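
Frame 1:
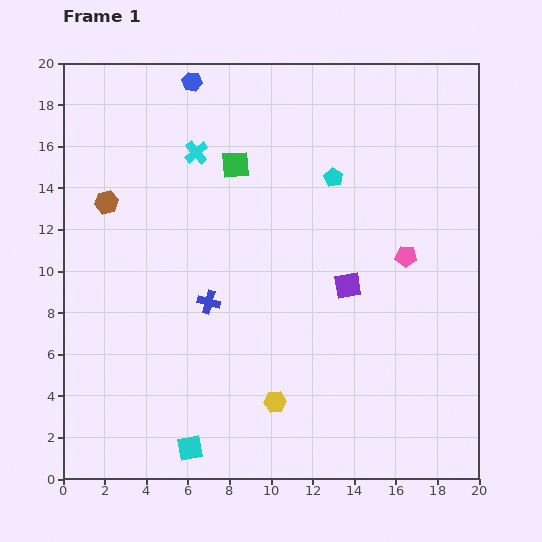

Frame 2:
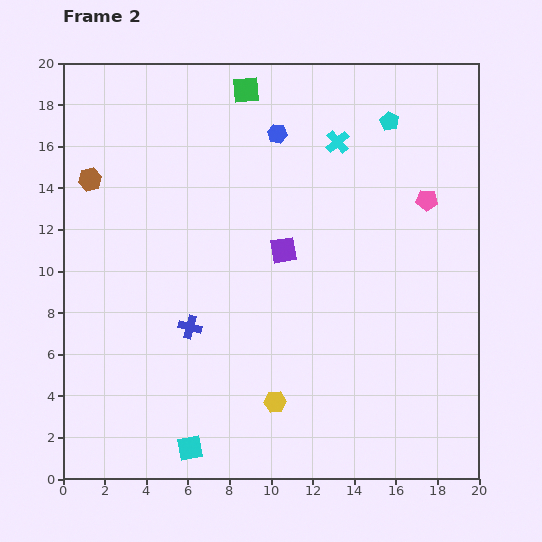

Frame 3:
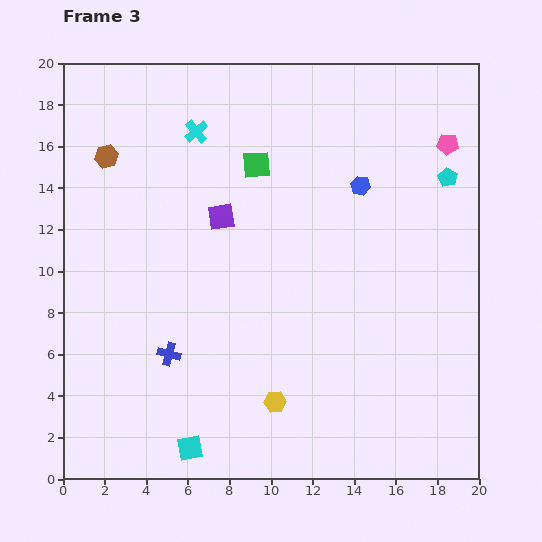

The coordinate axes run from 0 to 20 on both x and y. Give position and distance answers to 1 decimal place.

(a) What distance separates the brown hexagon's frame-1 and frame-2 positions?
1.4

The brown hexagon moved from (2.1, 13.3) to (1.3, 14.4), a distance of √(0.8² + 1.1²) ≈ 1.4.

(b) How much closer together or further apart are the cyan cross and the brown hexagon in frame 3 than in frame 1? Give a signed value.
-0.4

Distance in frame 1: 4.9. Distance in frame 3: 4.5.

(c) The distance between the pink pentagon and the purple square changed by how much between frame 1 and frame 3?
+8.3

Distance in frame 1: 3.1. Distance in frame 3: 11.4.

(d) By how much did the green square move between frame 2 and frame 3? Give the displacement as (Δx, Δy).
(0.5, -3.6)

The green square was at (8.8, 18.7) in frame 2 and (9.3, 15.1) in frame 3.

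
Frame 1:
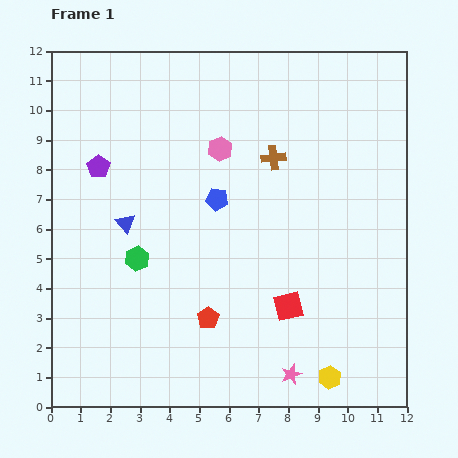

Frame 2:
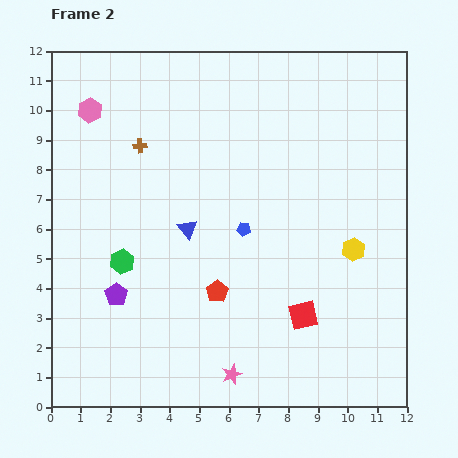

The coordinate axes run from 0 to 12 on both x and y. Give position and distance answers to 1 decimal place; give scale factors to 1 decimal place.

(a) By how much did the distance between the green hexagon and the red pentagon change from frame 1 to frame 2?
+0.3

Distance in frame 1: 3.1. Distance in frame 2: 3.4.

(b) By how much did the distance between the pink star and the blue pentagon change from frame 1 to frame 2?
-1.5

Distance in frame 1: 6.4. Distance in frame 2: 4.9.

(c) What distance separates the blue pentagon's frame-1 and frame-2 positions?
1.3

The blue pentagon moved from (5.6, 7.0) to (6.5, 6.0), a distance of √(0.9² + 1.0²) ≈ 1.3.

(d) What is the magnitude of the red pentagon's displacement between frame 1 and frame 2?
0.9

The red pentagon moved from (5.3, 3.0) to (5.6, 3.9), a distance of √(0.3² + 0.9²) ≈ 0.9.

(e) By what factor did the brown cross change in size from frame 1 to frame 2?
0.6×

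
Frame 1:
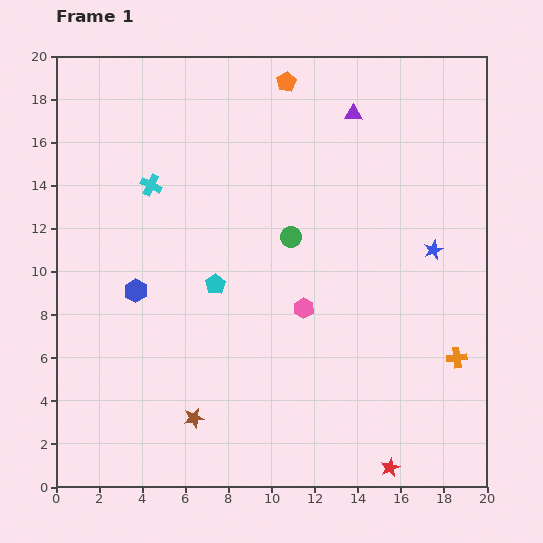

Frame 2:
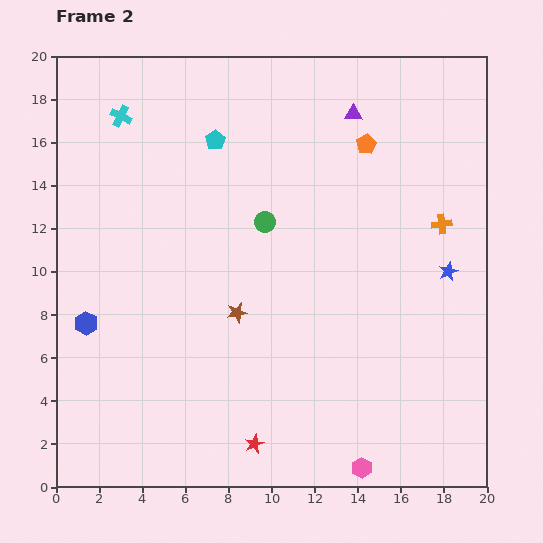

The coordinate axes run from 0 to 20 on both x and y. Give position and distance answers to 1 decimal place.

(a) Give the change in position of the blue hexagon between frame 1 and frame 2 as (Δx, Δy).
(-2.3, -1.5)

The blue hexagon was at (3.7, 9.1) in frame 1 and (1.4, 7.6) in frame 2.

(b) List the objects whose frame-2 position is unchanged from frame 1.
the purple triangle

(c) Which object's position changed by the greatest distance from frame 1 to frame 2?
the pink hexagon

(moved 7.9; next 6.7)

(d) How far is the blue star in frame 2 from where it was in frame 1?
1.2

The blue star moved from (17.5, 11.0) to (18.2, 10.0), a distance of √(0.7² + 1.0²) ≈ 1.2.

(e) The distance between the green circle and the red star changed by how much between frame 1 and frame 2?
-1.3

Distance in frame 1: 11.6. Distance in frame 2: 10.3.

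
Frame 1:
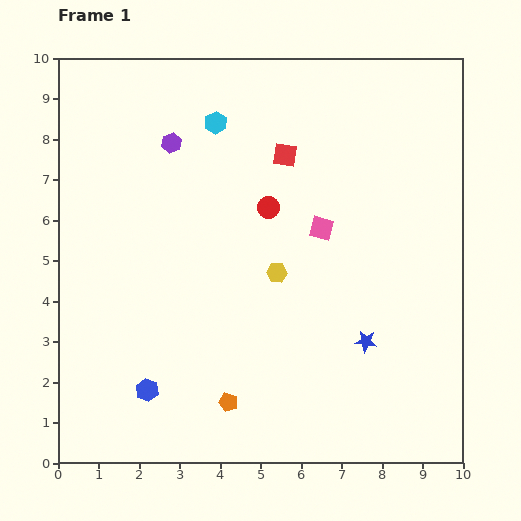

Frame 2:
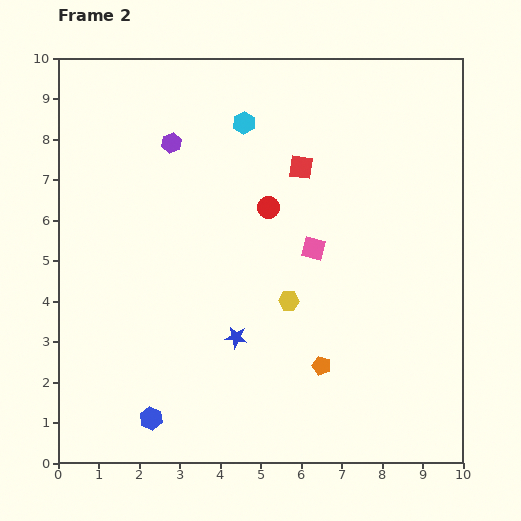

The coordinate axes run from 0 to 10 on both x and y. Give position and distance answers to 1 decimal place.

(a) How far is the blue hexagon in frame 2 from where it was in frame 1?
0.7

The blue hexagon moved from (2.2, 1.8) to (2.3, 1.1), a distance of √(0.1² + 0.7²) ≈ 0.7.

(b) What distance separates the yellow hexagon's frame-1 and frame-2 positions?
0.8

The yellow hexagon moved from (5.4, 4.7) to (5.7, 4.0), a distance of √(0.3² + 0.7²) ≈ 0.8.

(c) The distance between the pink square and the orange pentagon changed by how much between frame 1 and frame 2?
-2.0

Distance in frame 1: 4.9. Distance in frame 2: 2.9.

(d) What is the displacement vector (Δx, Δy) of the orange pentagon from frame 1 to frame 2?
(2.3, 0.9)

The orange pentagon was at (4.2, 1.5) in frame 1 and (6.5, 2.4) in frame 2.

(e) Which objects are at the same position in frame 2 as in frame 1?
the red circle, the purple hexagon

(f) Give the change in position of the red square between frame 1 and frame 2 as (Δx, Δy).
(0.4, -0.3)

The red square was at (5.6, 7.6) in frame 1 and (6.0, 7.3) in frame 2.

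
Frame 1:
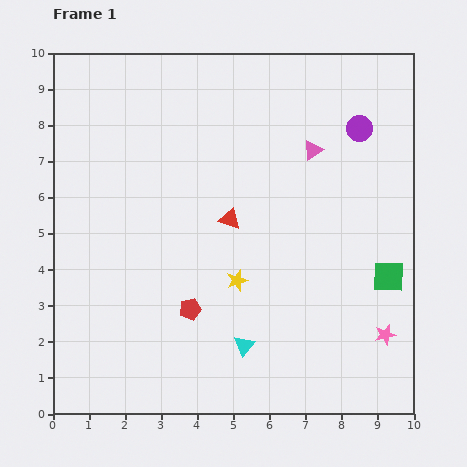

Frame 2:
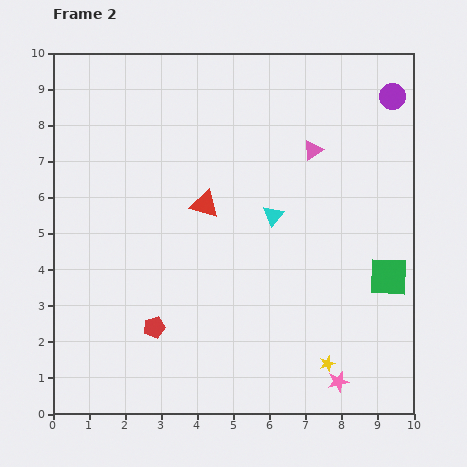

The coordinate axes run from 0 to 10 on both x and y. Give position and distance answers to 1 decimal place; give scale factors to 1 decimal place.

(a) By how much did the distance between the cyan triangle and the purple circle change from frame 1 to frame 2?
-2.1

Distance in frame 1: 6.8. Distance in frame 2: 4.7.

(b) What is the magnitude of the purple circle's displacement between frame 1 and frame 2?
1.3

The purple circle moved from (8.5, 7.9) to (9.4, 8.8), a distance of √(0.9² + 0.9²) ≈ 1.3.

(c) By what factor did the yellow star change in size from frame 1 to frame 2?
0.7×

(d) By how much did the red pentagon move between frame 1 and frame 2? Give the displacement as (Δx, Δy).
(-1.0, -0.5)

The red pentagon was at (3.8, 2.9) in frame 1 and (2.8, 2.4) in frame 2.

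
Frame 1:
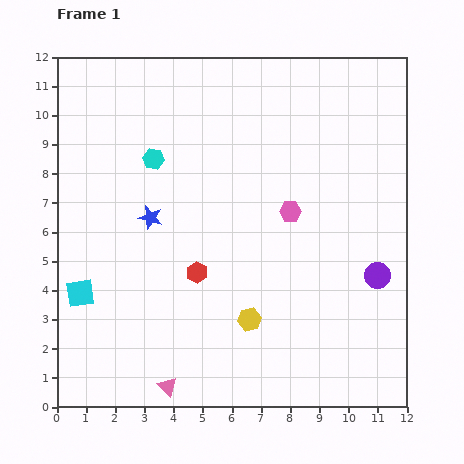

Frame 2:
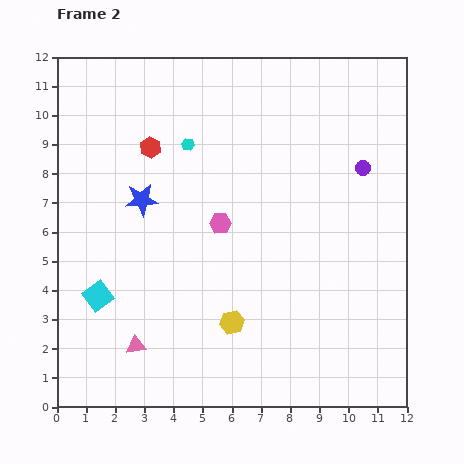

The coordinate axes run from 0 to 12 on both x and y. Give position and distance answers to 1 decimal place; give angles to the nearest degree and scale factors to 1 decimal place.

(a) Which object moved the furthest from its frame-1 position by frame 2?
the red hexagon

(moved 4.6; next 3.7)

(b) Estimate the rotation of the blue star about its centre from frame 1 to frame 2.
20° counter-clockwise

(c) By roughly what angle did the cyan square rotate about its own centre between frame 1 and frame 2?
28° counter-clockwise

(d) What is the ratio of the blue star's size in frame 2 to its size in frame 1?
1.4×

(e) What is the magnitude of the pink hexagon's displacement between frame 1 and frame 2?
2.4

The pink hexagon moved from (8.0, 6.7) to (5.6, 6.3), a distance of √(2.4² + 0.4²) ≈ 2.4.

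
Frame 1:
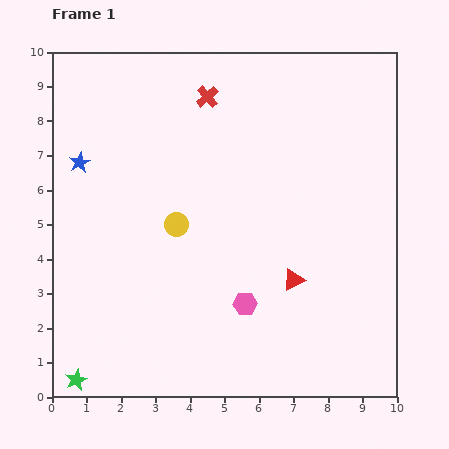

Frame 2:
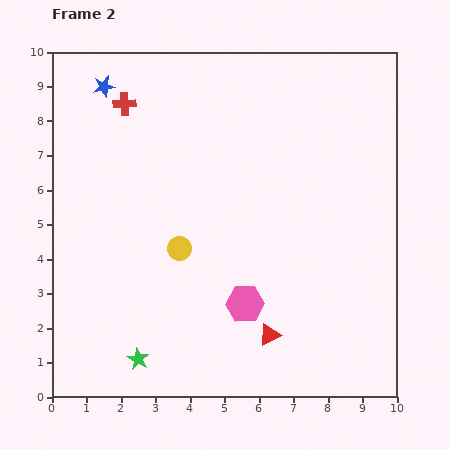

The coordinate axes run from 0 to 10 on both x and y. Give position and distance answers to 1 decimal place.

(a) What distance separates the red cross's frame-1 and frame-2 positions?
2.4

The red cross moved from (4.5, 8.7) to (2.1, 8.5), a distance of √(2.4² + 0.2²) ≈ 2.4.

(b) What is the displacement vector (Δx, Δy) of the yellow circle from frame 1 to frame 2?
(0.1, -0.7)

The yellow circle was at (3.6, 5.0) in frame 1 and (3.7, 4.3) in frame 2.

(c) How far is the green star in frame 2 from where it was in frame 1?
1.9

The green star moved from (0.7, 0.5) to (2.5, 1.1), a distance of √(1.8² + 0.6²) ≈ 1.9.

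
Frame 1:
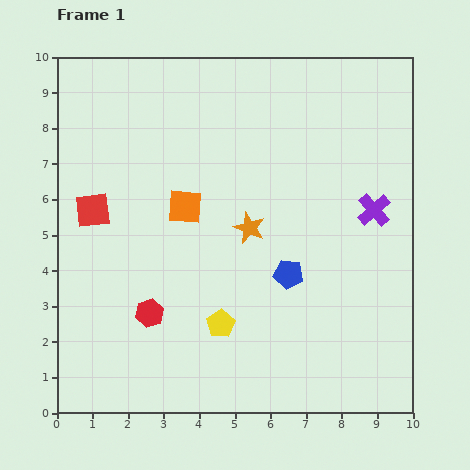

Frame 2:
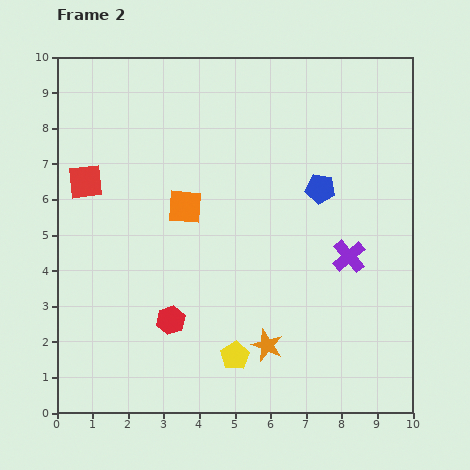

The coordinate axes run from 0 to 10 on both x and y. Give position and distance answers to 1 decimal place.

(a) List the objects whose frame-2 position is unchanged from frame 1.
the orange square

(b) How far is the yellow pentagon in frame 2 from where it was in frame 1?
1.0

The yellow pentagon moved from (4.6, 2.5) to (5.0, 1.6), a distance of √(0.4² + 0.9²) ≈ 1.0.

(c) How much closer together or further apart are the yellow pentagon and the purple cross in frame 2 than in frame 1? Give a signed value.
-1.1

Distance in frame 1: 5.4. Distance in frame 2: 4.3.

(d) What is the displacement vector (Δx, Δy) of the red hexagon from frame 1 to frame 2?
(0.6, -0.2)

The red hexagon was at (2.6, 2.8) in frame 1 and (3.2, 2.6) in frame 2.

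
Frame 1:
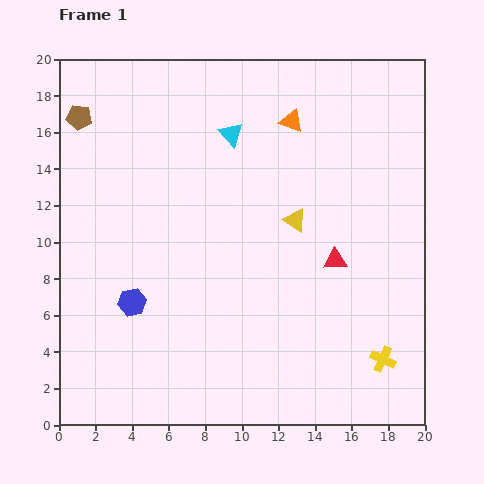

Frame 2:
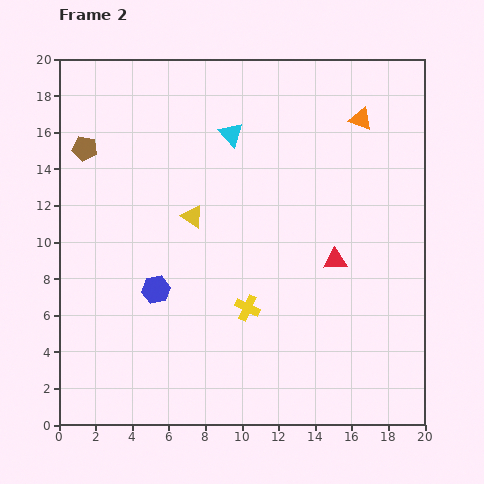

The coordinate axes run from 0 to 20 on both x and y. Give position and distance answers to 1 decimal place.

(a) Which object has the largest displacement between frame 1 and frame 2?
the yellow cross

(moved 7.9; next 5.6)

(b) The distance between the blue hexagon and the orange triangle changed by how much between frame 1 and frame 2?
+1.4

Distance in frame 1: 13.2. Distance in frame 2: 14.6.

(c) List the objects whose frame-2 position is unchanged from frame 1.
the cyan triangle, the red triangle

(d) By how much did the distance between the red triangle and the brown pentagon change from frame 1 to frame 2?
-1.0

Distance in frame 1: 16.0. Distance in frame 2: 15.0.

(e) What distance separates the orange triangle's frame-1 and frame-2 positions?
3.8

The orange triangle moved from (12.7, 16.6) to (16.5, 16.7), a distance of √(3.8² + 0.1²) ≈ 3.8.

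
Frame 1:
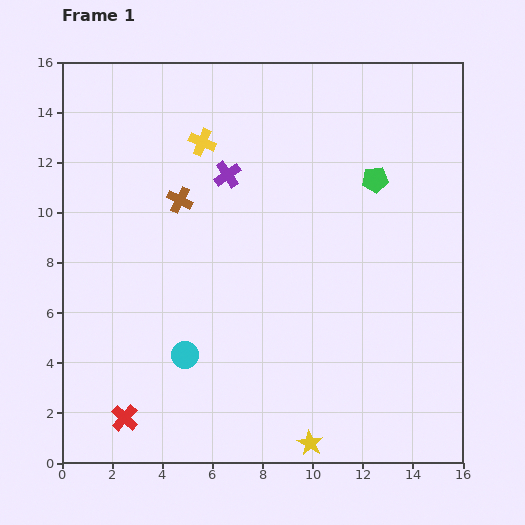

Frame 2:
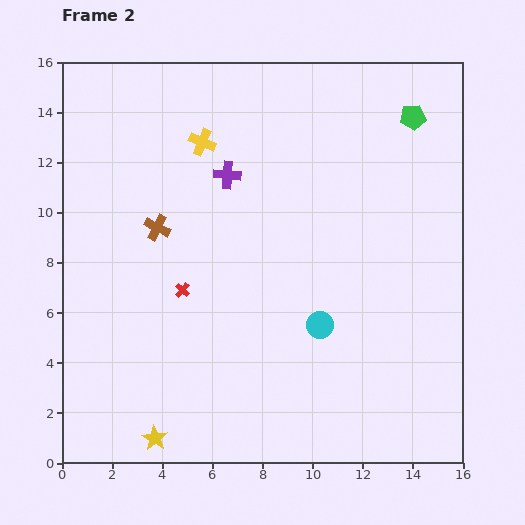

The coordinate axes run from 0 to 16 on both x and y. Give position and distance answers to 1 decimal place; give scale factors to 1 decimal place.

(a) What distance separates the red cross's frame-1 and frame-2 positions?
5.6

The red cross moved from (2.5, 1.8) to (4.8, 6.9), a distance of √(2.3² + 5.1²) ≈ 5.6.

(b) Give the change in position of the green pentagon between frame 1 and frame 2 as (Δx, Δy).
(1.5, 2.5)

The green pentagon was at (12.5, 11.3) in frame 1 and (14.0, 13.8) in frame 2.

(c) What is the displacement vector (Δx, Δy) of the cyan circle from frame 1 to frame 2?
(5.4, 1.2)

The cyan circle was at (4.9, 4.3) in frame 1 and (10.3, 5.5) in frame 2.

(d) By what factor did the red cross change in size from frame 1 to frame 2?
0.6×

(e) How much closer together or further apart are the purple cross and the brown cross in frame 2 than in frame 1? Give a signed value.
+1.4

Distance in frame 1: 2.1. Distance in frame 2: 3.5.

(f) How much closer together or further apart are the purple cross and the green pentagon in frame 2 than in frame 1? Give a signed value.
+1.8

Distance in frame 1: 5.9. Distance in frame 2: 7.7.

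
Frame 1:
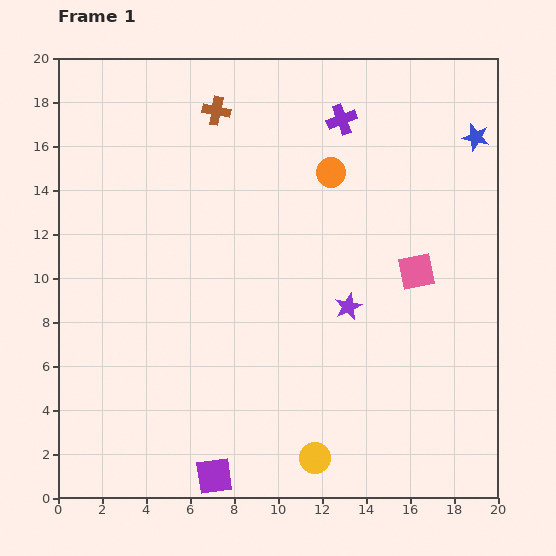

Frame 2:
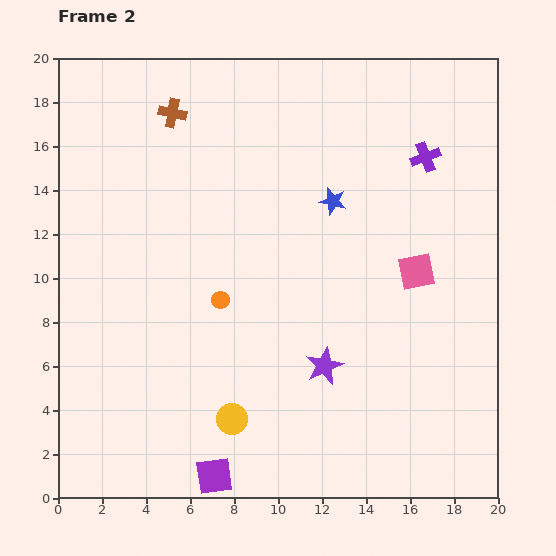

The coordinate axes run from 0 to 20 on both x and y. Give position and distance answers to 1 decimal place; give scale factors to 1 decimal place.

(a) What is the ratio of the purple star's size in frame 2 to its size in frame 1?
1.4×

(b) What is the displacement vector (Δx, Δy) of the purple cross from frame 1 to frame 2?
(3.8, -1.7)

The purple cross was at (12.9, 17.2) in frame 1 and (16.7, 15.5) in frame 2.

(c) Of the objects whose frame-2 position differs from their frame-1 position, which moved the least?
the brown cross

(moved 2.0)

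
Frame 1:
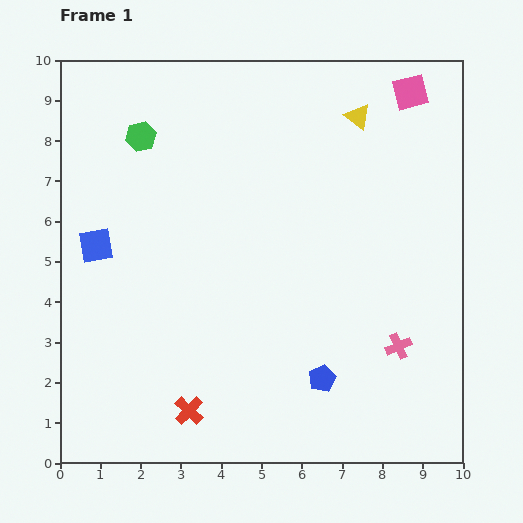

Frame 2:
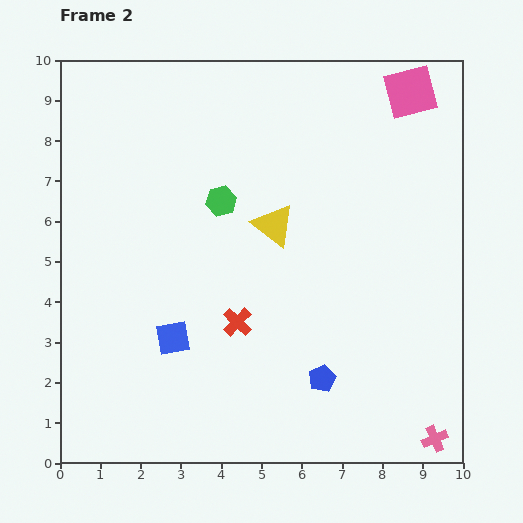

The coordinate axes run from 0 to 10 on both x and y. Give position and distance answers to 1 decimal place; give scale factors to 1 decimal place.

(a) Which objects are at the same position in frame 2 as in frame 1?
the blue pentagon, the pink square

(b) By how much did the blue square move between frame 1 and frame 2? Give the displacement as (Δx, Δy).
(1.9, -2.3)

The blue square was at (0.9, 5.4) in frame 1 and (2.8, 3.1) in frame 2.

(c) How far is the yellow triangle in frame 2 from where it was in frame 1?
3.4

The yellow triangle moved from (7.4, 8.6) to (5.3, 5.9), a distance of √(2.1² + 2.7²) ≈ 3.4.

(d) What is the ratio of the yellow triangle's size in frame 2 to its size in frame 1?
1.6×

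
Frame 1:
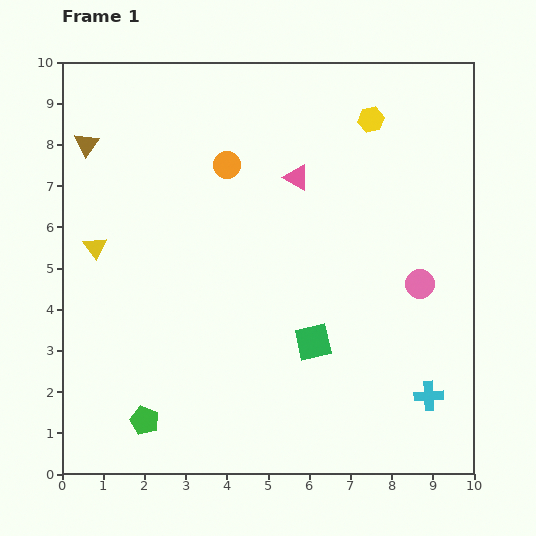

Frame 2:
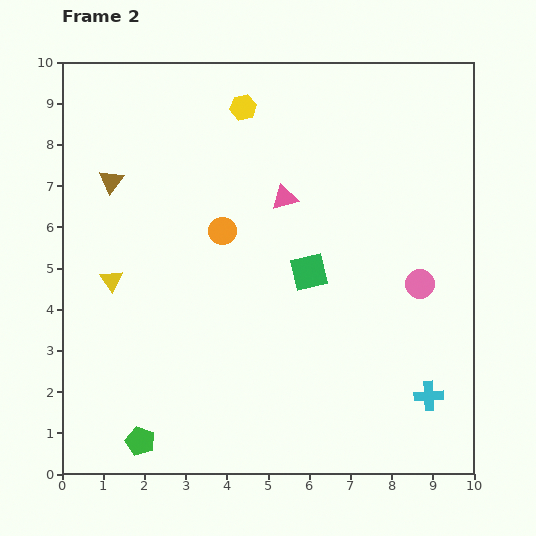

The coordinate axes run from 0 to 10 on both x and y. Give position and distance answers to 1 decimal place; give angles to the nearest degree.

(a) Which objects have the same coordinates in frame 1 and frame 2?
the pink circle, the cyan cross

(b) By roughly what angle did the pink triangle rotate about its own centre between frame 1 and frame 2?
45° counter-clockwise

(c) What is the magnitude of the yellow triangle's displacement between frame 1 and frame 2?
0.9

The yellow triangle moved from (0.8, 5.5) to (1.2, 4.7), a distance of √(0.4² + 0.8²) ≈ 0.9.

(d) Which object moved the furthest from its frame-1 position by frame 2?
the yellow hexagon

(moved 3.1; next 1.7)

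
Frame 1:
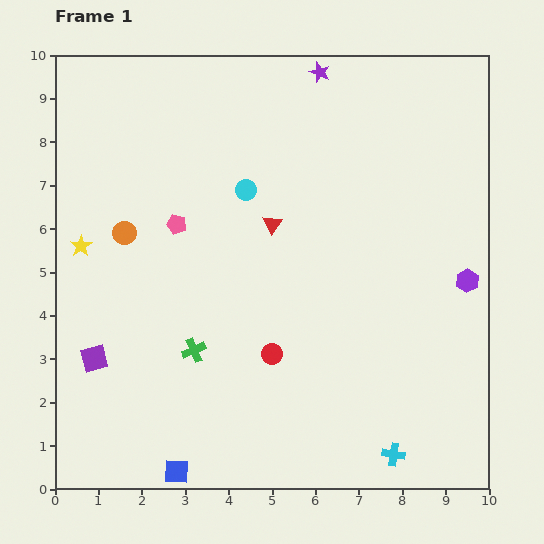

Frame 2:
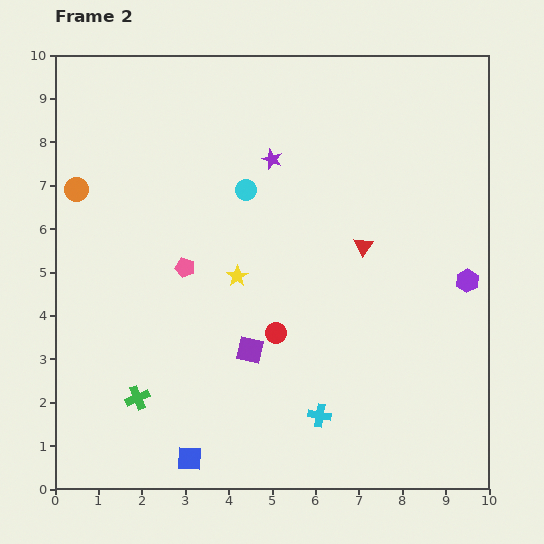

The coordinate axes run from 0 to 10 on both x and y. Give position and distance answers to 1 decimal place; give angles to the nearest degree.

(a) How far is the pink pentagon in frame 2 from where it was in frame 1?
1.0

The pink pentagon moved from (2.8, 6.1) to (3.0, 5.1), a distance of √(0.2² + 1.0²) ≈ 1.0.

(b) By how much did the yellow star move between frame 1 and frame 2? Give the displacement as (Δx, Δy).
(3.6, -0.7)

The yellow star was at (0.6, 5.6) in frame 1 and (4.2, 4.9) in frame 2.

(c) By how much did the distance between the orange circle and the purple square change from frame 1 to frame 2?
+2.4

Distance in frame 1: 3.0. Distance in frame 2: 5.4.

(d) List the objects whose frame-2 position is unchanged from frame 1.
the cyan circle, the purple hexagon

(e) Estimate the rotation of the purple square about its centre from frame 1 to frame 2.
28° clockwise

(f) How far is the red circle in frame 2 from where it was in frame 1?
0.5

The red circle moved from (5.0, 3.1) to (5.1, 3.6), a distance of √(0.1² + 0.5²) ≈ 0.5.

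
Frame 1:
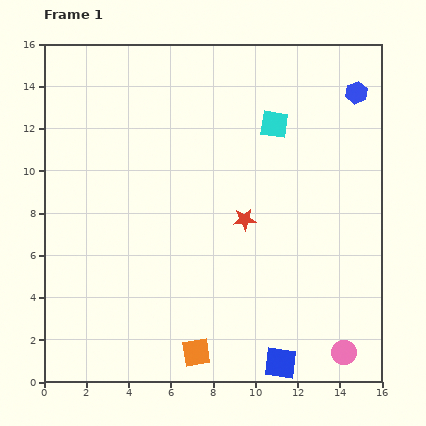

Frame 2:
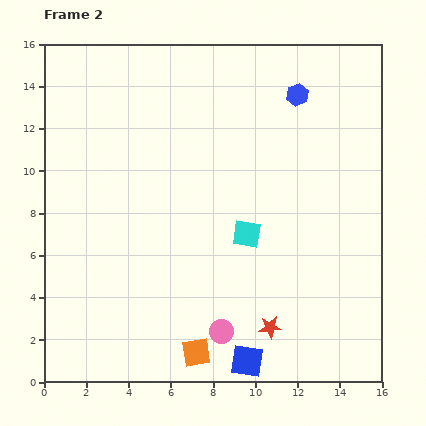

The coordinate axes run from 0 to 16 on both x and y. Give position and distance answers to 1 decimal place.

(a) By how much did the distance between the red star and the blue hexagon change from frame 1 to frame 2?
+3.1

Distance in frame 1: 8.0. Distance in frame 2: 11.1.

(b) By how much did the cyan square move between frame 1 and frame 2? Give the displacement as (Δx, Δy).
(-1.3, -5.2)

The cyan square was at (10.9, 12.2) in frame 1 and (9.6, 7.0) in frame 2.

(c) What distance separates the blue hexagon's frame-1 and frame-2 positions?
2.8

The blue hexagon moved from (14.8, 13.7) to (12.0, 13.6), a distance of √(2.8² + 0.1²) ≈ 2.8.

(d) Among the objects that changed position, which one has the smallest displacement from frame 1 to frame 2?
the blue square

(moved 1.6)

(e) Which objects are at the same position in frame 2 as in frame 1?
the orange square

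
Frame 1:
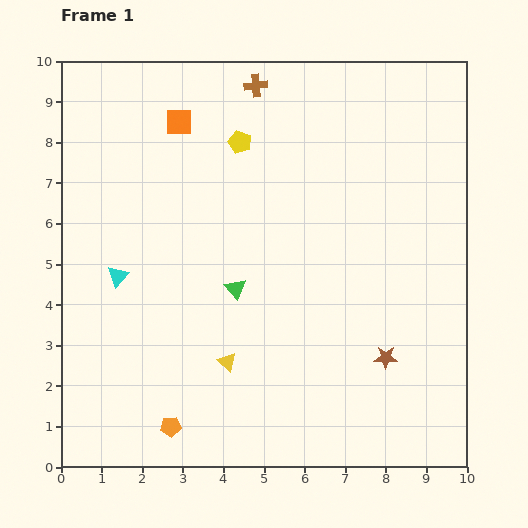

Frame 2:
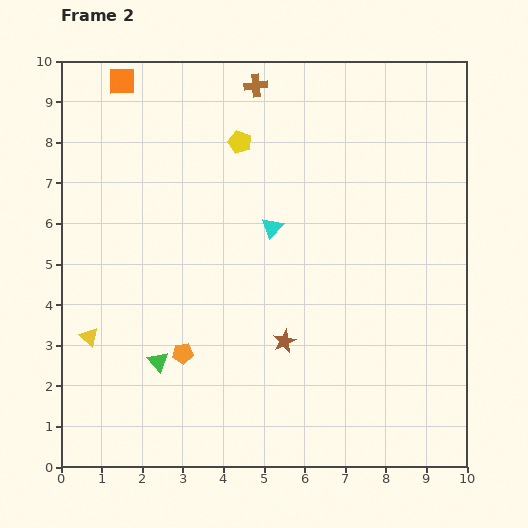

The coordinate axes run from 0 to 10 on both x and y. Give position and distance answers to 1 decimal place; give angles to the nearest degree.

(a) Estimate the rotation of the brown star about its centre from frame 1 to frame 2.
24° counter-clockwise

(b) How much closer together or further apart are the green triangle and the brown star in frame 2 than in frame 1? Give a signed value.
-1.0

Distance in frame 1: 4.1. Distance in frame 2: 3.1.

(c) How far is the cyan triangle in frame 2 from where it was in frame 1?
4.0

The cyan triangle moved from (1.4, 4.7) to (5.2, 5.9), a distance of √(3.8² + 1.2²) ≈ 4.0.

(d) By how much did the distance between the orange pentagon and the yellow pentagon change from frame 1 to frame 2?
-1.8

Distance in frame 1: 7.2. Distance in frame 2: 5.4.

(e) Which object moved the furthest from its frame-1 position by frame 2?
the cyan triangle

(moved 4.0; next 3.5)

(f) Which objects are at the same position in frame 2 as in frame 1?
the yellow pentagon, the brown cross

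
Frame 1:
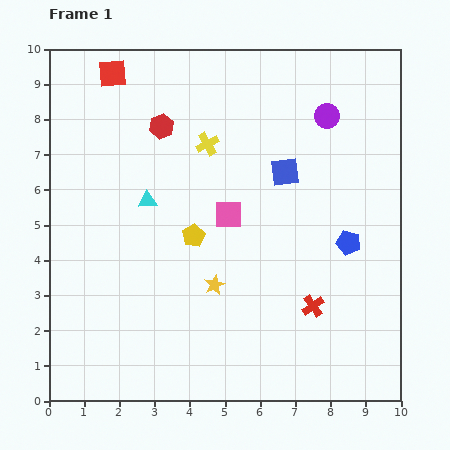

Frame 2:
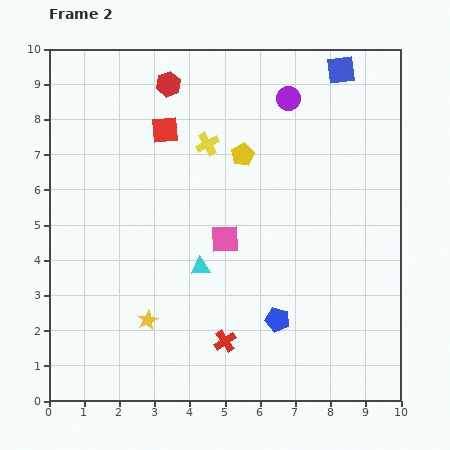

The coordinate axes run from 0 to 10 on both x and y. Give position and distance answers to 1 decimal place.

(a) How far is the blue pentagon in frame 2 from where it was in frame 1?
3.0

The blue pentagon moved from (8.5, 4.5) to (6.5, 2.3), a distance of √(2.0² + 2.2²) ≈ 3.0.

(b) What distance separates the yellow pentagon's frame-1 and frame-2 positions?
2.7

The yellow pentagon moved from (4.1, 4.7) to (5.5, 7.0), a distance of √(1.4² + 2.3²) ≈ 2.7.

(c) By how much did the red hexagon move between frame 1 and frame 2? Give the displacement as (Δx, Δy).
(0.2, 1.2)

The red hexagon was at (3.2, 7.8) in frame 1 and (3.4, 9.0) in frame 2.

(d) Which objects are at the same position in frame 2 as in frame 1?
the yellow cross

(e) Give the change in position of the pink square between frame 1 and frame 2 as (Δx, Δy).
(-0.1, -0.7)

The pink square was at (5.1, 5.3) in frame 1 and (5.0, 4.6) in frame 2.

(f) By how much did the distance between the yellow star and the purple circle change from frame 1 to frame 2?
+1.7

Distance in frame 1: 5.8. Distance in frame 2: 7.5.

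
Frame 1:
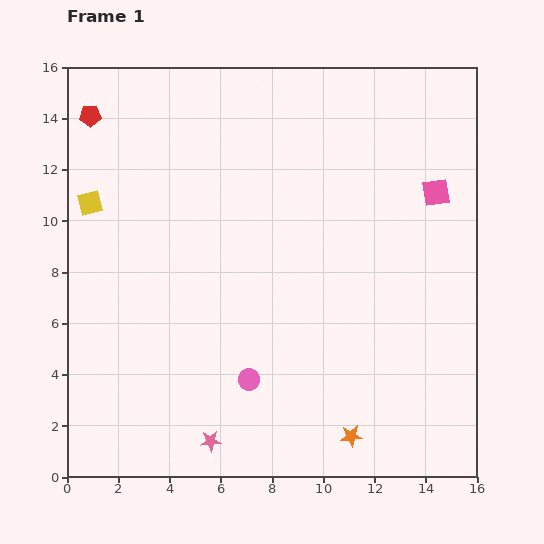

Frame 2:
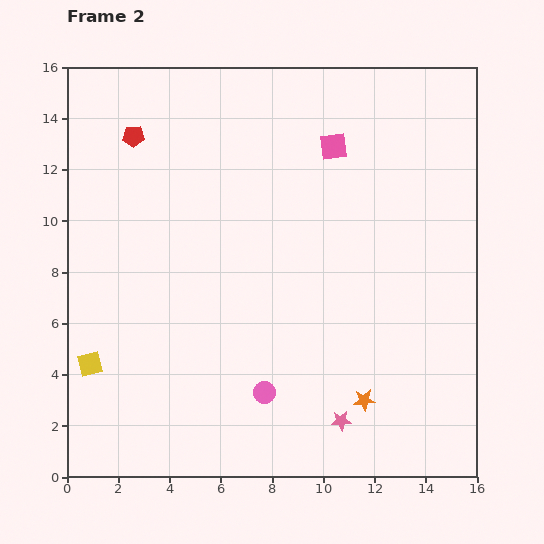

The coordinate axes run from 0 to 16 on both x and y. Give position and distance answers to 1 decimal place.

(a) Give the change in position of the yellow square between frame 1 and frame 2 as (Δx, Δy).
(0.0, -6.3)

The yellow square was at (0.9, 10.7) in frame 1 and (0.9, 4.4) in frame 2.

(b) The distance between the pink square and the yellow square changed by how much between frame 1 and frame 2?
-0.8

Distance in frame 1: 13.5. Distance in frame 2: 12.7.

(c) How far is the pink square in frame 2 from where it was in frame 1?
4.4

The pink square moved from (14.4, 11.1) to (10.4, 12.9), a distance of √(4.0² + 1.8²) ≈ 4.4.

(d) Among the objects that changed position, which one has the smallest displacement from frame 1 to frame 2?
the pink circle

(moved 0.8)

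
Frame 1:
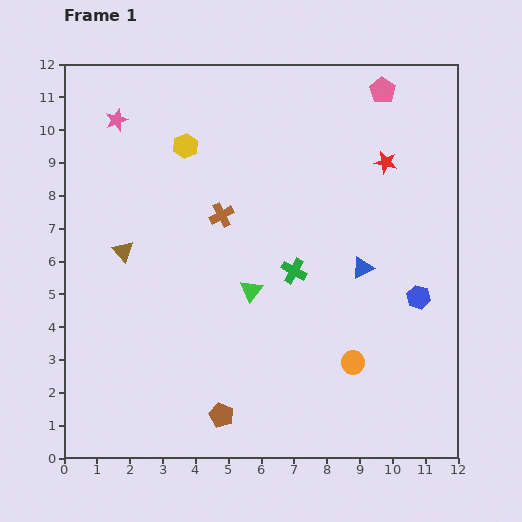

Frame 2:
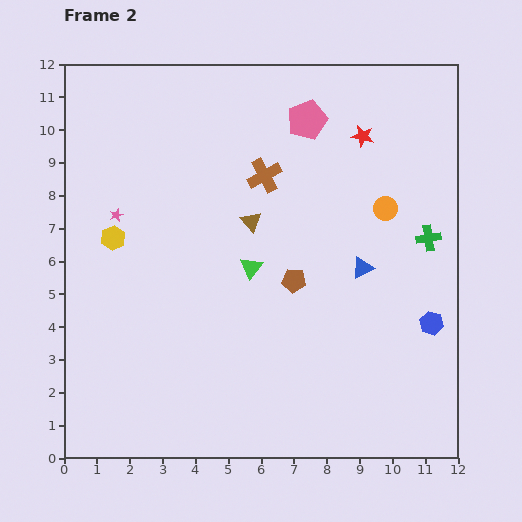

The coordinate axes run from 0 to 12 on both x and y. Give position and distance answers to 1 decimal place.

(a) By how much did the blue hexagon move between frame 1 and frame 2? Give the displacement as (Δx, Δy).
(0.4, -0.8)

The blue hexagon was at (10.8, 4.9) in frame 1 and (11.2, 4.1) in frame 2.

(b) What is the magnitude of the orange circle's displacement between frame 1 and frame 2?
4.8

The orange circle moved from (8.8, 2.9) to (9.8, 7.6), a distance of √(1.0² + 4.7²) ≈ 4.8.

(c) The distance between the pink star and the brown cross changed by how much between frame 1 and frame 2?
+0.4

Distance in frame 1: 4.3. Distance in frame 2: 4.7.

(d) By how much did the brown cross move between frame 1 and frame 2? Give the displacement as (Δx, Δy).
(1.3, 1.2)

The brown cross was at (4.8, 7.4) in frame 1 and (6.1, 8.6) in frame 2.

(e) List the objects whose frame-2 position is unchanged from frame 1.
the blue triangle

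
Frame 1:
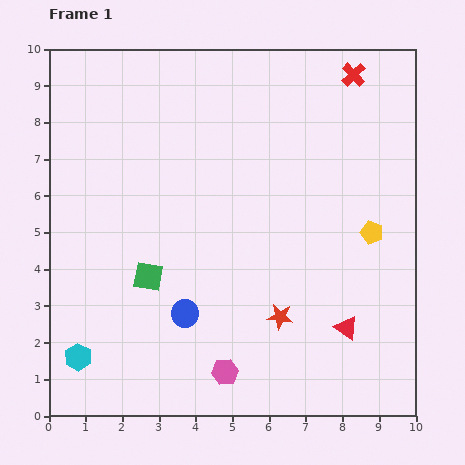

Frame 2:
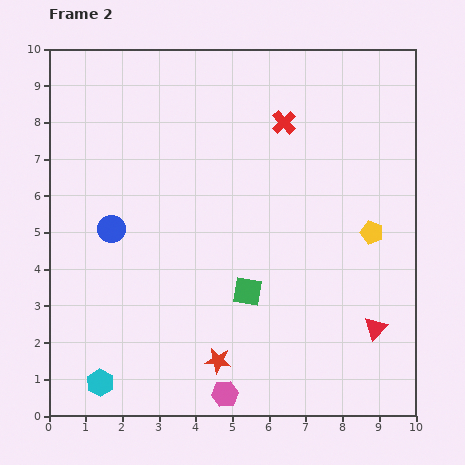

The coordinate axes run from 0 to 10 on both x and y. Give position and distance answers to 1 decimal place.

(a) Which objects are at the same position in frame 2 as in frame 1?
the yellow pentagon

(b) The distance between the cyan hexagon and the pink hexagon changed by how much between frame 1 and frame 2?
-0.6

Distance in frame 1: 4.0. Distance in frame 2: 3.4.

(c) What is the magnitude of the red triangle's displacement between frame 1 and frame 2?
0.8

The red triangle moved from (8.1, 2.4) to (8.9, 2.4), a distance of √(0.8² + 0.0²) ≈ 0.8.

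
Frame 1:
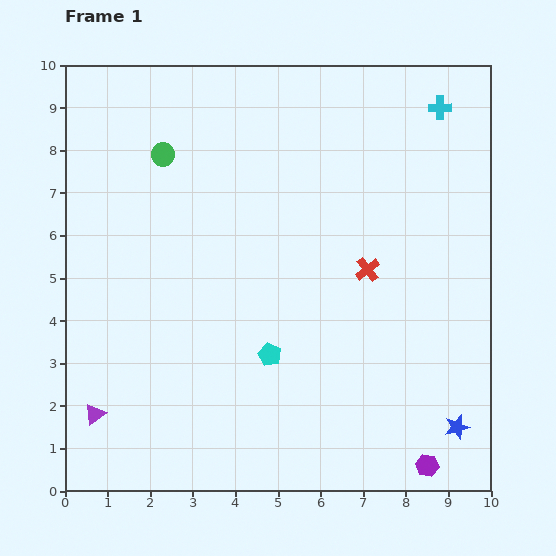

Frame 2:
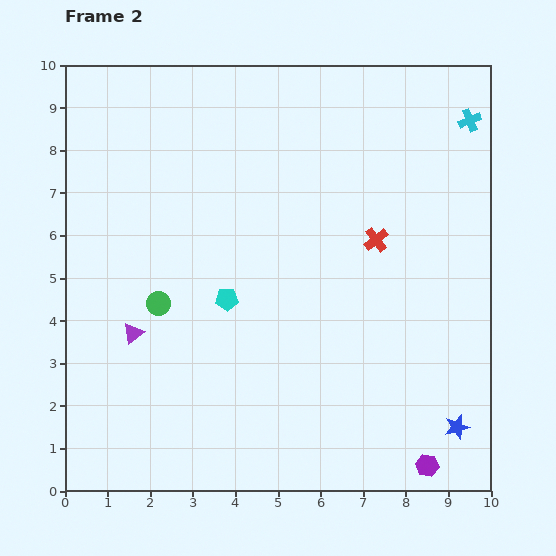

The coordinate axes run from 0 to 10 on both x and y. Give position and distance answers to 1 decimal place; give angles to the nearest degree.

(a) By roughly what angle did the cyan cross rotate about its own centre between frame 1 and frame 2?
22° counter-clockwise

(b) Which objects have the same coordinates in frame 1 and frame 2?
the purple hexagon, the blue star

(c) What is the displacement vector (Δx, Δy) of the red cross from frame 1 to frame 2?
(0.2, 0.7)

The red cross was at (7.1, 5.2) in frame 1 and (7.3, 5.9) in frame 2.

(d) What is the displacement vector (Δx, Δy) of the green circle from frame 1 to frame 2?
(-0.1, -3.5)

The green circle was at (2.3, 7.9) in frame 1 and (2.2, 4.4) in frame 2.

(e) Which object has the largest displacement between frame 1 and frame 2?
the green circle

(moved 3.5; next 2.1)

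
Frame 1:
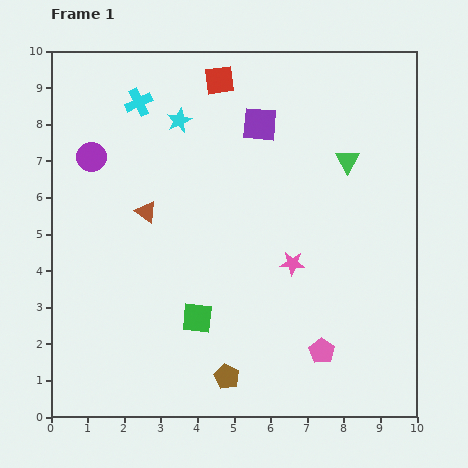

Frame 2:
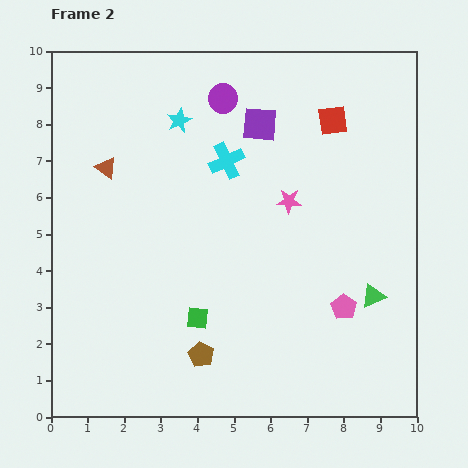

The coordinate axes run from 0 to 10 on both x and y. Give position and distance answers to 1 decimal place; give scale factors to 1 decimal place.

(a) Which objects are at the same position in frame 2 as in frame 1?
the purple square, the green square, the cyan star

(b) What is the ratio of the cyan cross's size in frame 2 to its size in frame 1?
1.3×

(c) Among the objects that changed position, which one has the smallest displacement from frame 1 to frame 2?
the brown pentagon

(moved 0.9)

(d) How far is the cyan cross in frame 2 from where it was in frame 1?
2.9

The cyan cross moved from (2.4, 8.6) to (4.8, 7.0), a distance of √(2.4² + 1.6²) ≈ 2.9.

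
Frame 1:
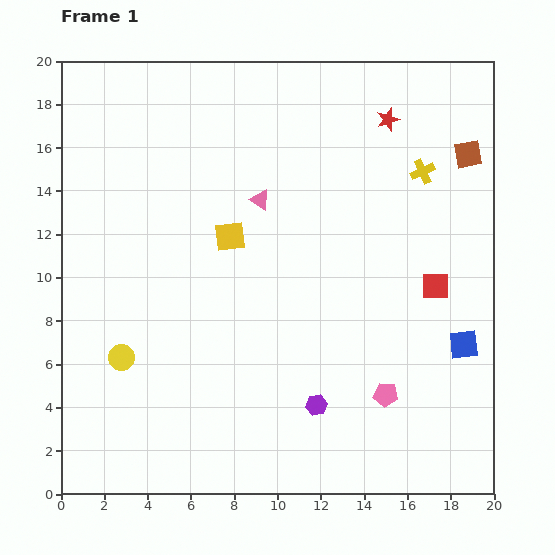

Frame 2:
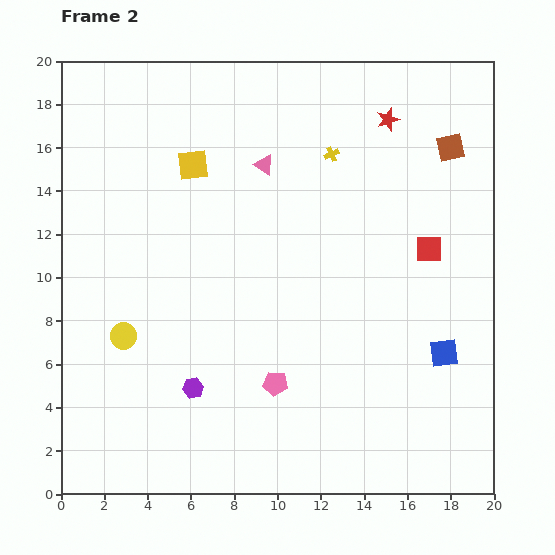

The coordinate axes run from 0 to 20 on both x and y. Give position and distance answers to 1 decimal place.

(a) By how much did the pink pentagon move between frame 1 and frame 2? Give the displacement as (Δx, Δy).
(-5.1, 0.5)

The pink pentagon was at (15.0, 4.6) in frame 1 and (9.9, 5.1) in frame 2.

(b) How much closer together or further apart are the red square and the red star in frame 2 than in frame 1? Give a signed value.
-1.7

Distance in frame 1: 8.0. Distance in frame 2: 6.3.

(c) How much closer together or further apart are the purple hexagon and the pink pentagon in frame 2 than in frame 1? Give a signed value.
+0.6

Distance in frame 1: 3.2. Distance in frame 2: 3.8.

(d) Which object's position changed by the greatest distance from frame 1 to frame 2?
the purple hexagon

(moved 5.8; next 5.1)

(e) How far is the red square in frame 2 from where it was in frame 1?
1.7

The red square moved from (17.3, 9.6) to (17.0, 11.3), a distance of √(0.3² + 1.7²) ≈ 1.7.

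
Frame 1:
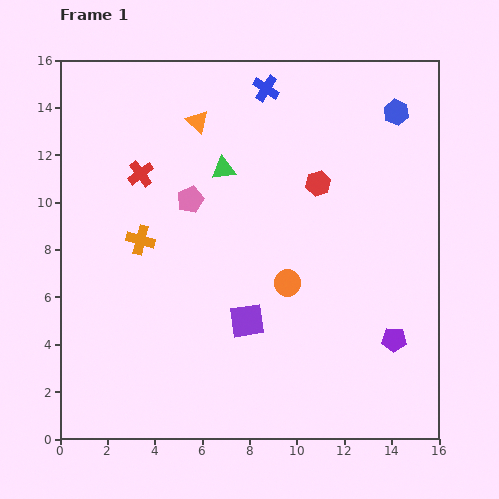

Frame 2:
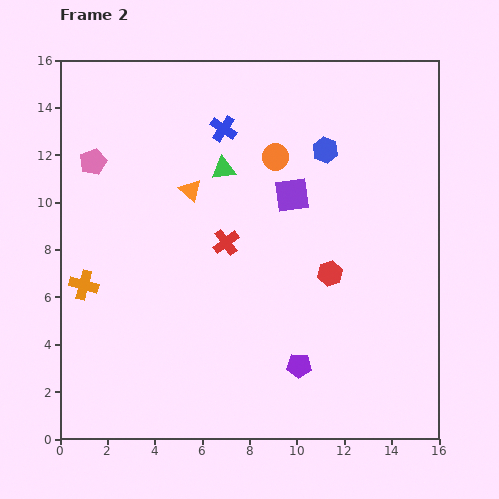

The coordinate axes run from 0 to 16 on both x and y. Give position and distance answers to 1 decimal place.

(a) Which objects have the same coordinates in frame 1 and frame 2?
the green triangle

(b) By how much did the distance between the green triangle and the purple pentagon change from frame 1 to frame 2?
-1.3

Distance in frame 1: 10.2. Distance in frame 2: 8.9.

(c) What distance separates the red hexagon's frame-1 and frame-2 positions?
3.8

The red hexagon moved from (10.9, 10.8) to (11.4, 7.0), a distance of √(0.5² + 3.8²) ≈ 3.8.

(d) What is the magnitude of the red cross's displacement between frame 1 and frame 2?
4.6

The red cross moved from (3.4, 11.2) to (7.0, 8.3), a distance of √(3.6² + 2.9²) ≈ 4.6.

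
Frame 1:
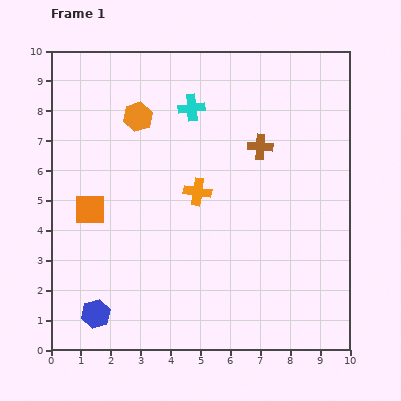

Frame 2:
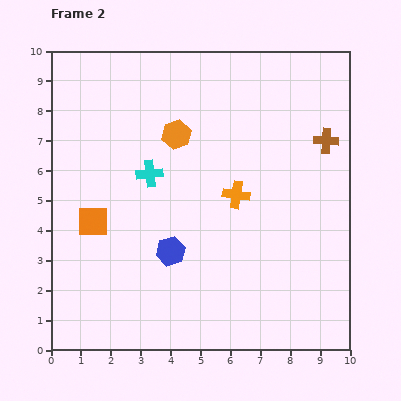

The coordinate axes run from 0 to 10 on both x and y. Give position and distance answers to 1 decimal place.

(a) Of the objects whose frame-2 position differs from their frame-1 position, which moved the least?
the orange square

(moved 0.4)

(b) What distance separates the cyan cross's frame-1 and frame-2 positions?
2.6

The cyan cross moved from (4.7, 8.1) to (3.3, 5.9), a distance of √(1.4² + 2.2²) ≈ 2.6.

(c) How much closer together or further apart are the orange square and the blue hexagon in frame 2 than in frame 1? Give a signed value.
-0.7

Distance in frame 1: 3.5. Distance in frame 2: 2.8.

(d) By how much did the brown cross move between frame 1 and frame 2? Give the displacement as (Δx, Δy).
(2.2, 0.2)

The brown cross was at (7.0, 6.8) in frame 1 and (9.2, 7.0) in frame 2.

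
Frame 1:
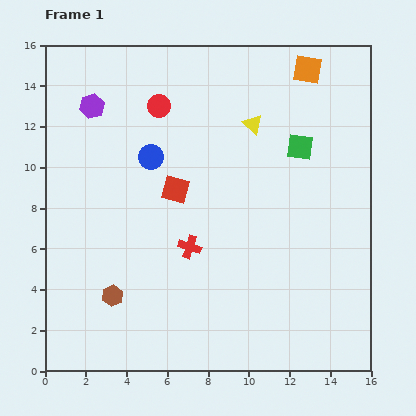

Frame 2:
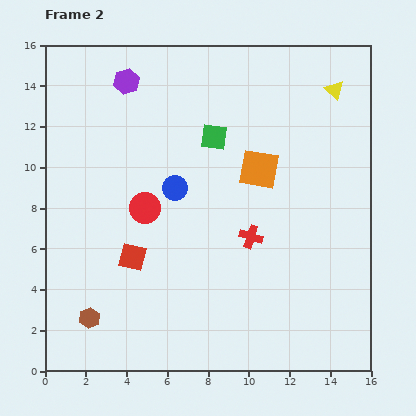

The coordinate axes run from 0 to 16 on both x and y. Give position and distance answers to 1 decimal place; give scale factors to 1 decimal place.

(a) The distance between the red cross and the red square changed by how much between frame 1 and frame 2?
+3.0

Distance in frame 1: 2.9. Distance in frame 2: 5.9.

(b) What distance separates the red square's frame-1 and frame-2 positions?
3.9

The red square moved from (6.4, 8.9) to (4.3, 5.6), a distance of √(2.1² + 3.3²) ≈ 3.9.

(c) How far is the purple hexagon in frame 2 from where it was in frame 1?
2.1

The purple hexagon moved from (2.3, 13.0) to (4.0, 14.2), a distance of √(1.7² + 1.2²) ≈ 2.1.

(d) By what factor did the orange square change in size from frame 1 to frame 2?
1.4×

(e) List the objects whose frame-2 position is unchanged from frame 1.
none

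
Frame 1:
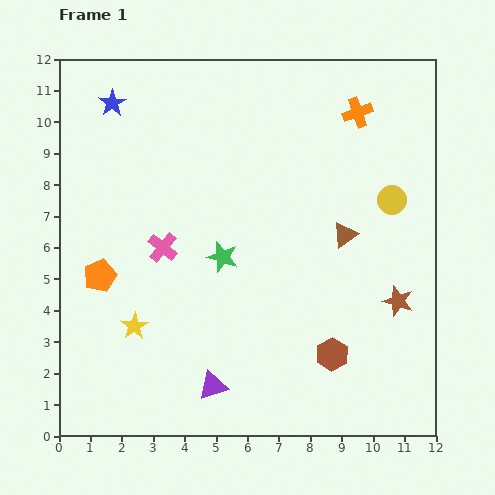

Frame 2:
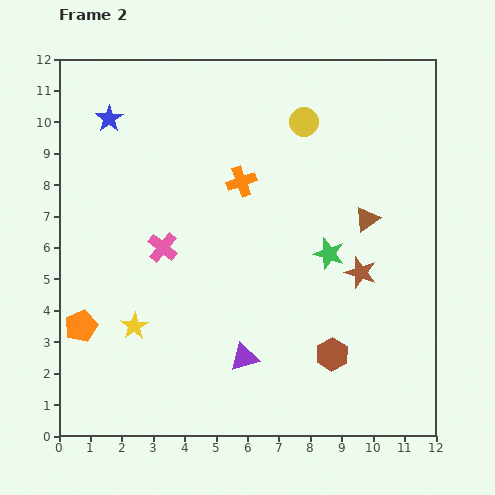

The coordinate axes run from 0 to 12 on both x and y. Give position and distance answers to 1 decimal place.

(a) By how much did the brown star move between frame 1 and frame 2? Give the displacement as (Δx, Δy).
(-1.2, 0.9)

The brown star was at (10.8, 4.3) in frame 1 and (9.6, 5.2) in frame 2.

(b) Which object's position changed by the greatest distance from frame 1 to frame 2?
the orange cross

(moved 4.3; next 3.8)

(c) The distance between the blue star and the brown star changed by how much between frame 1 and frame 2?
-1.7

Distance in frame 1: 11.1. Distance in frame 2: 9.4.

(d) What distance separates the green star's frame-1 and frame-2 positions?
3.4

The green star moved from (5.2, 5.7) to (8.6, 5.8), a distance of √(3.4² + 0.1²) ≈ 3.4.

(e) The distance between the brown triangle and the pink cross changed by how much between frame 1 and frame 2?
+0.8

Distance in frame 1: 5.8. Distance in frame 2: 6.6.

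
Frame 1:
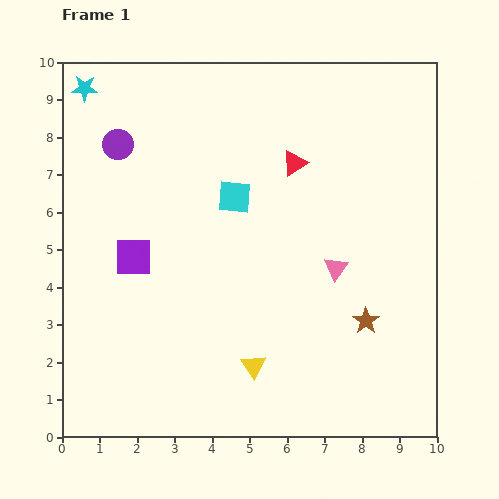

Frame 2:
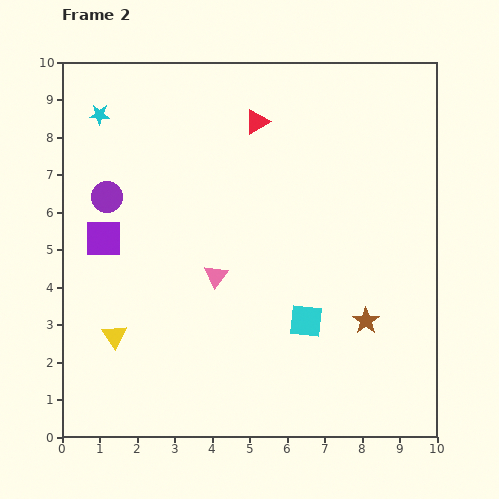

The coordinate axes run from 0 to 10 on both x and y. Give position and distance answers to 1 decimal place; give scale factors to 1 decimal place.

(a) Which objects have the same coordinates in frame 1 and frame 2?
the brown star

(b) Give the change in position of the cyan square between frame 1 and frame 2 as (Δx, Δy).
(1.9, -3.3)

The cyan square was at (4.6, 6.4) in frame 1 and (6.5, 3.1) in frame 2.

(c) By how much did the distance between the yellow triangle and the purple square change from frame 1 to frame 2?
-1.7

Distance in frame 1: 4.3. Distance in frame 2: 2.6.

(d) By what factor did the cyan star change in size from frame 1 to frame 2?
0.8×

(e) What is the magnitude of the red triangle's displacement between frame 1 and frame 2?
1.5

The red triangle moved from (6.2, 7.3) to (5.2, 8.4), a distance of √(1.0² + 1.1²) ≈ 1.5.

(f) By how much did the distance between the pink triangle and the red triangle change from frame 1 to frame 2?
+1.2

Distance in frame 1: 3.0. Distance in frame 2: 4.2.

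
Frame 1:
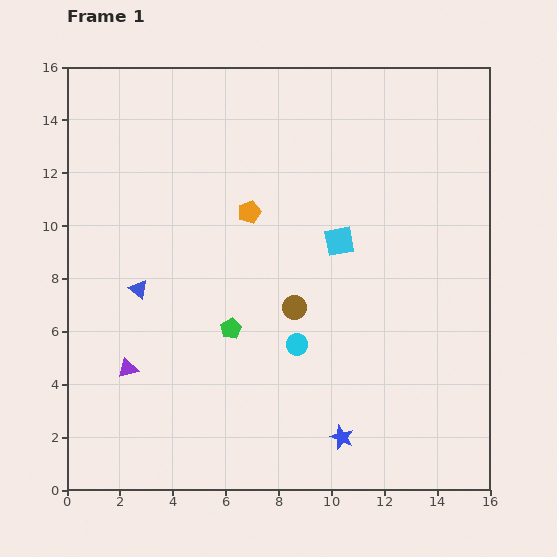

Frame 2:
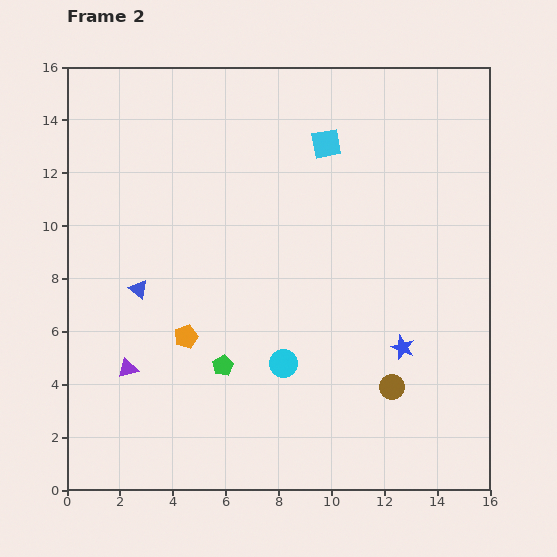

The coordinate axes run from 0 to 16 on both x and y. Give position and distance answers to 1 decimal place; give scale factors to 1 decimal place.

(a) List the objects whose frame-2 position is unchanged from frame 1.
the blue triangle, the purple triangle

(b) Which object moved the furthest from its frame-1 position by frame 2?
the orange pentagon

(moved 5.3; next 4.8)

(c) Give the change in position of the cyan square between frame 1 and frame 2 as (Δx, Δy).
(-0.5, 3.7)

The cyan square was at (10.3, 9.4) in frame 1 and (9.8, 13.1) in frame 2.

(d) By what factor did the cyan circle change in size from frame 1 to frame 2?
1.3×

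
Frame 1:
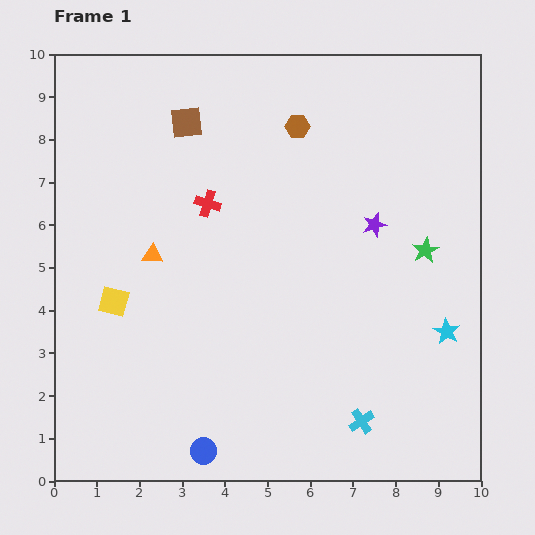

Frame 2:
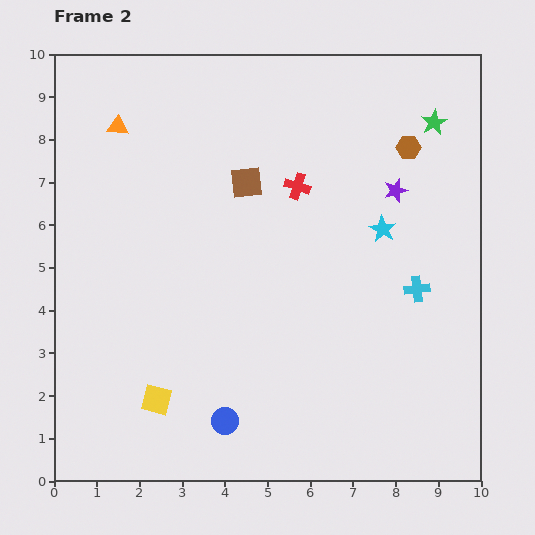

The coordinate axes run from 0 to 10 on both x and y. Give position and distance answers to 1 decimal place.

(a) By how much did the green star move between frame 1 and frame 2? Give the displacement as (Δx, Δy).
(0.2, 3.0)

The green star was at (8.7, 5.4) in frame 1 and (8.9, 8.4) in frame 2.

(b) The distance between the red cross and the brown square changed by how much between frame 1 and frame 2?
-0.8

Distance in frame 1: 2.0. Distance in frame 2: 1.2.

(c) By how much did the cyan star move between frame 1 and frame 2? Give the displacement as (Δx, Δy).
(-1.5, 2.4)

The cyan star was at (9.2, 3.5) in frame 1 and (7.7, 5.9) in frame 2.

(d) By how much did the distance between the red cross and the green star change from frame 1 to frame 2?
-1.7

Distance in frame 1: 5.2. Distance in frame 2: 3.5.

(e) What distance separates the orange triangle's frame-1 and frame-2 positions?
3.1

The orange triangle moved from (2.3, 5.3) to (1.5, 8.3), a distance of √(0.8² + 3.0²) ≈ 3.1.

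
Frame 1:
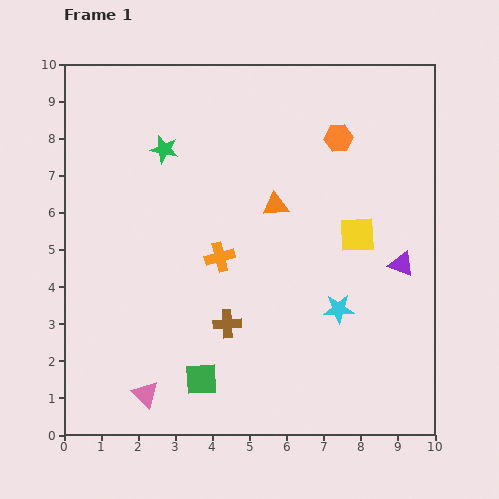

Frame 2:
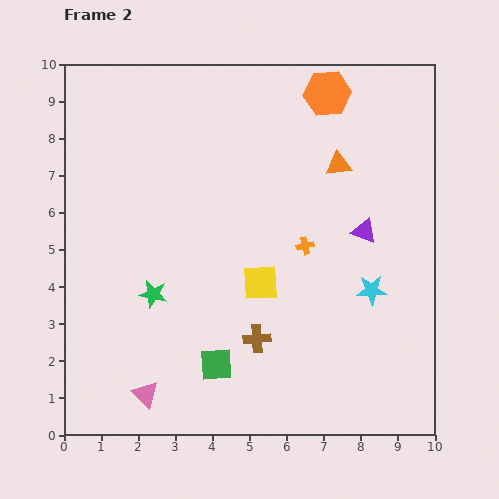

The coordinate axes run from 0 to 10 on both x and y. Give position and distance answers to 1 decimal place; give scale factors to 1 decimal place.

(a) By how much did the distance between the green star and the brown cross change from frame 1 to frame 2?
-2.0

Distance in frame 1: 5.0. Distance in frame 2: 3.0.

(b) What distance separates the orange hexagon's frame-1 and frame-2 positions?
1.2

The orange hexagon moved from (7.4, 8.0) to (7.1, 9.2), a distance of √(0.3² + 1.2²) ≈ 1.2.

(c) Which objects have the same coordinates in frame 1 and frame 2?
the pink triangle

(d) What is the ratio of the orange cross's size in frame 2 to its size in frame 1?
0.6×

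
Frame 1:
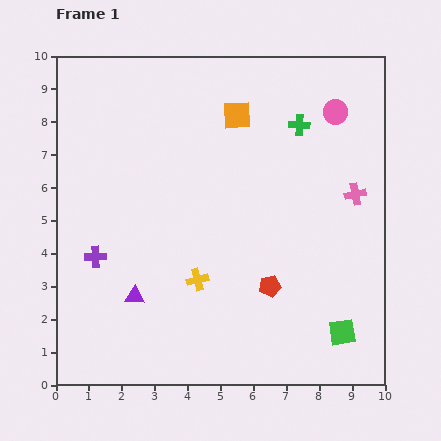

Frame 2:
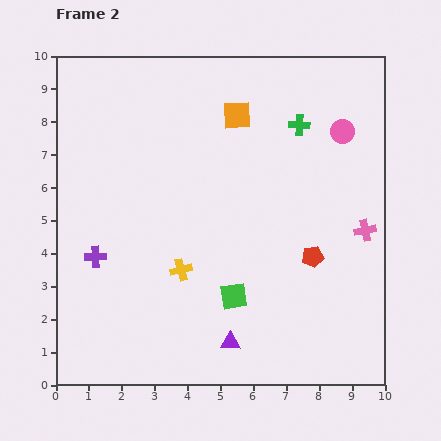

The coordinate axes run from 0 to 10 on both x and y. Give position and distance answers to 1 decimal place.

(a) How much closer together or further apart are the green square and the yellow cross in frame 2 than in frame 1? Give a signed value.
-2.9

Distance in frame 1: 4.7. Distance in frame 2: 1.8.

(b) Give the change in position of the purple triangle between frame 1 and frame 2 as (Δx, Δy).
(2.9, -1.4)

The purple triangle was at (2.4, 2.7) in frame 1 and (5.3, 1.3) in frame 2.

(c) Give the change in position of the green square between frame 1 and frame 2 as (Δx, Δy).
(-3.3, 1.1)

The green square was at (8.7, 1.6) in frame 1 and (5.4, 2.7) in frame 2.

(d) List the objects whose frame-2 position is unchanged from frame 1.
the orange square, the purple cross, the green cross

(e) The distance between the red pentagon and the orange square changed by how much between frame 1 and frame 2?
-0.4

Distance in frame 1: 5.3. Distance in frame 2: 4.9.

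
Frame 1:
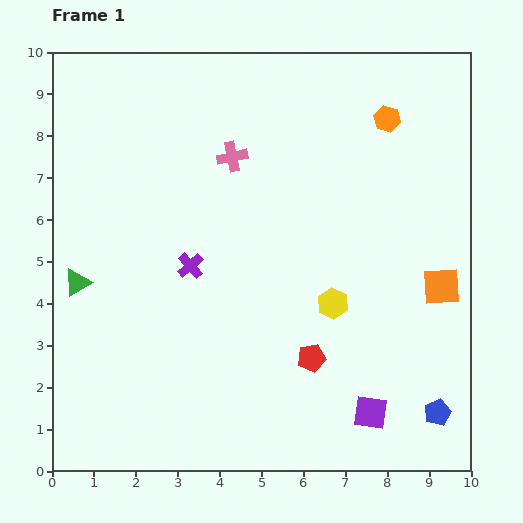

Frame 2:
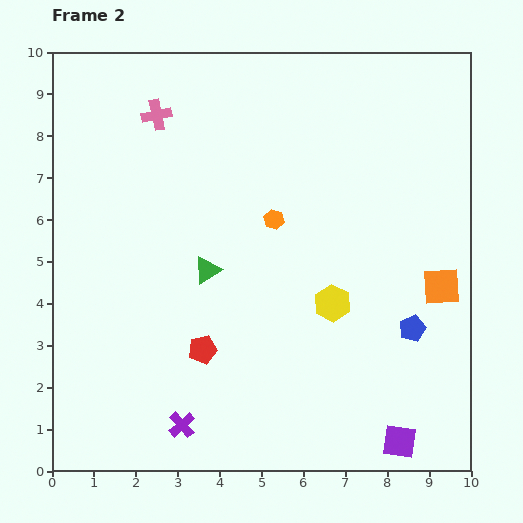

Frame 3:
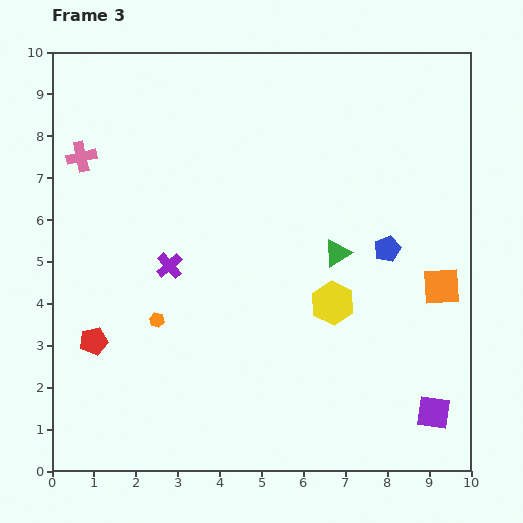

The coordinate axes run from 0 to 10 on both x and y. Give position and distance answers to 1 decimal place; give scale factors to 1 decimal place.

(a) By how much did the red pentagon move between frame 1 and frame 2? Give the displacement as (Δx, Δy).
(-2.6, 0.2)

The red pentagon was at (6.2, 2.7) in frame 1 and (3.6, 2.9) in frame 2.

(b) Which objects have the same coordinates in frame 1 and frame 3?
the orange square, the yellow hexagon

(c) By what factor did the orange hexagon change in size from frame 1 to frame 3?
0.6×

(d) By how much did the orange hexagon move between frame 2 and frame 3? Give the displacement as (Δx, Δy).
(-2.8, -2.4)

The orange hexagon was at (5.3, 6.0) in frame 2 and (2.5, 3.6) in frame 3.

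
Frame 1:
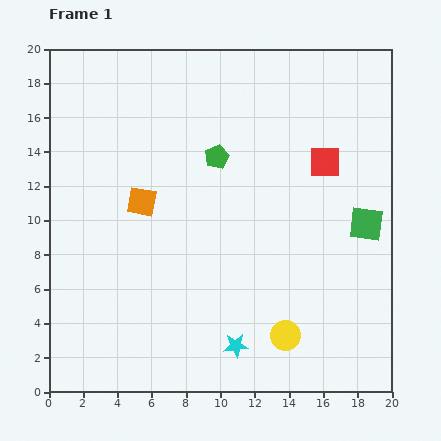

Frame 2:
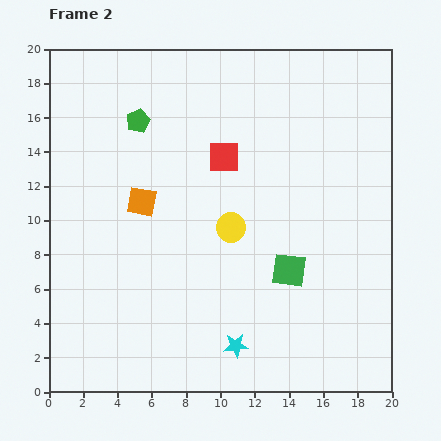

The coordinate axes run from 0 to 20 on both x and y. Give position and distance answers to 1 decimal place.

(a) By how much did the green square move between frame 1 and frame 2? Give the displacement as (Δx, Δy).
(-4.5, -2.7)

The green square was at (18.5, 9.8) in frame 1 and (14.0, 7.1) in frame 2.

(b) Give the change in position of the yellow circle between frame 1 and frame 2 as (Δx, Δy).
(-3.2, 6.3)

The yellow circle was at (13.8, 3.3) in frame 1 and (10.6, 9.6) in frame 2.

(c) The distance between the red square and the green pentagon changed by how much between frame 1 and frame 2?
-0.9

Distance in frame 1: 6.3. Distance in frame 2: 5.4.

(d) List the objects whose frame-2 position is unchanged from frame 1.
the orange square, the cyan star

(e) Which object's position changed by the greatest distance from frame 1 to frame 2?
the yellow circle

(moved 7.1; next 5.9)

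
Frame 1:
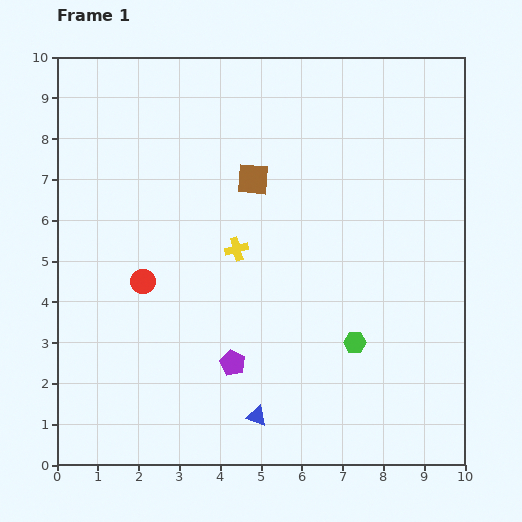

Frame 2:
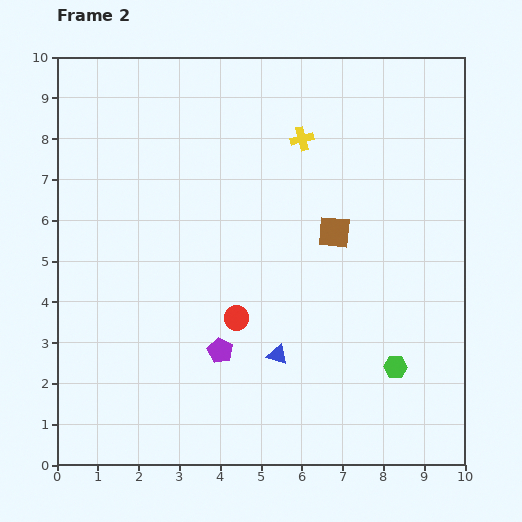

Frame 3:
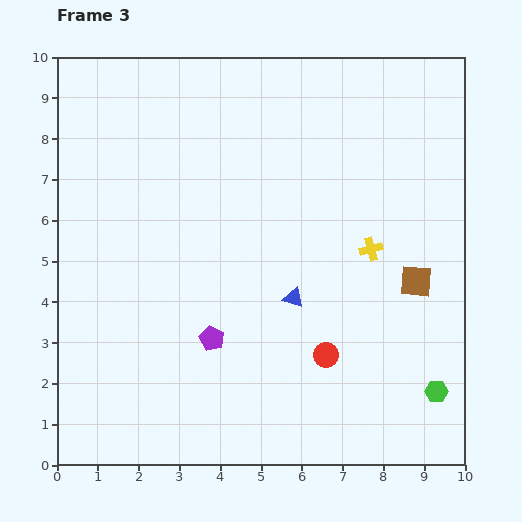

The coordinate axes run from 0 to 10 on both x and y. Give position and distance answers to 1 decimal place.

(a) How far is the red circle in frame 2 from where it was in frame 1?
2.5

The red circle moved from (2.1, 4.5) to (4.4, 3.6), a distance of √(2.3² + 0.9²) ≈ 2.5.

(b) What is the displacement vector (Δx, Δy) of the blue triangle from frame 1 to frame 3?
(0.9, 2.9)

The blue triangle was at (4.9, 1.2) in frame 1 and (5.8, 4.1) in frame 3.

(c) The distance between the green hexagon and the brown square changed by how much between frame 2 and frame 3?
-0.9

Distance in frame 2: 3.6. Distance in frame 3: 2.7.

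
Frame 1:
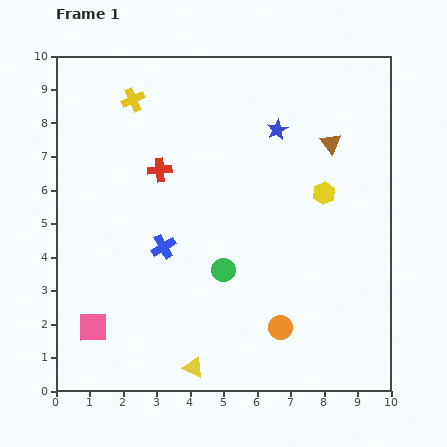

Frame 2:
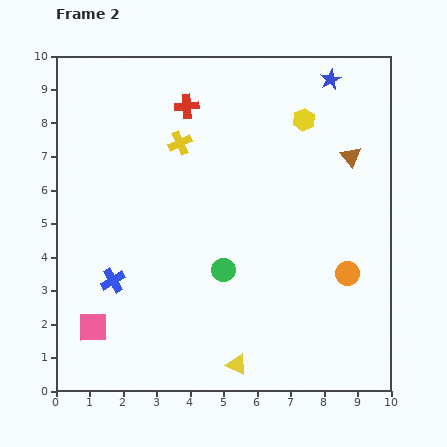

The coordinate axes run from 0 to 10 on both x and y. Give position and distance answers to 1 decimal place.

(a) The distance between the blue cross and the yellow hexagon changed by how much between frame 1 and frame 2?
+2.4

Distance in frame 1: 5.1. Distance in frame 2: 7.5.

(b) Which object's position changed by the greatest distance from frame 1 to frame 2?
the orange circle

(moved 2.6; next 2.3)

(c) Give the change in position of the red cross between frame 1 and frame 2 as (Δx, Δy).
(0.8, 1.9)

The red cross was at (3.1, 6.6) in frame 1 and (3.9, 8.5) in frame 2.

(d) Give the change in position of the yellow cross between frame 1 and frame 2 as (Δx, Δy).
(1.4, -1.3)

The yellow cross was at (2.3, 8.7) in frame 1 and (3.7, 7.4) in frame 2.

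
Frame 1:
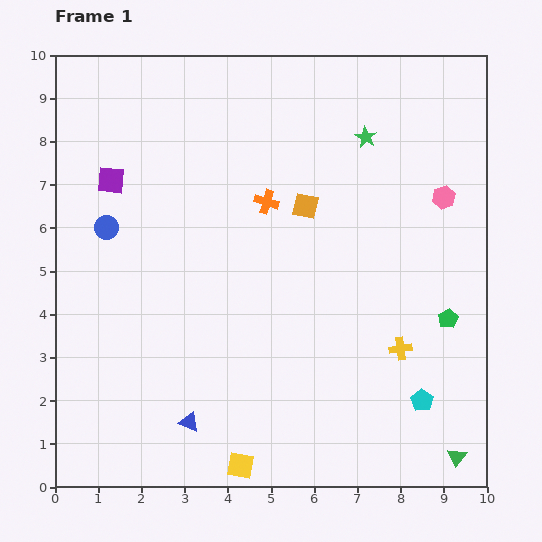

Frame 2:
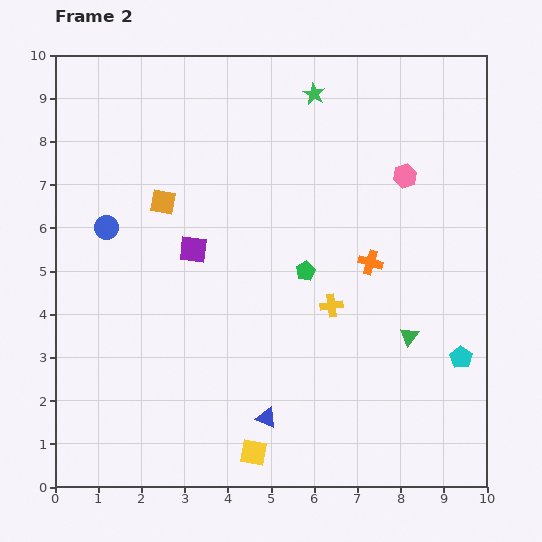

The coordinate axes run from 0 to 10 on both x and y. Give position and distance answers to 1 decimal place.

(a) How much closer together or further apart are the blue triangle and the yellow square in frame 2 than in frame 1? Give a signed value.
-0.7

Distance in frame 1: 1.6. Distance in frame 2: 0.9.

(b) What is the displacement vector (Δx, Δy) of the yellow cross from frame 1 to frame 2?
(-1.6, 1.0)

The yellow cross was at (8.0, 3.2) in frame 1 and (6.4, 4.2) in frame 2.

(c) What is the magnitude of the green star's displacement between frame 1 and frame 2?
1.6

The green star moved from (7.2, 8.1) to (6.0, 9.1), a distance of √(1.2² + 1.0²) ≈ 1.6.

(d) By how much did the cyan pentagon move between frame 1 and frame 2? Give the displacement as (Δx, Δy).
(0.9, 1.0)

The cyan pentagon was at (8.5, 2.0) in frame 1 and (9.4, 3.0) in frame 2.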